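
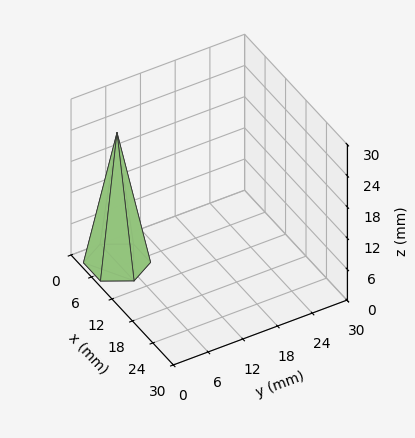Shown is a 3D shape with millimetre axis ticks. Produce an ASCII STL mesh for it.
Reading the render: the shape is a regular 6-sided pyramid, base circumscribed radius ≈ 5 mm, apex at z ≈ 25 mm (dimensions read to the nearest mm from the axis ticks). For the STL, each face is triangulated and given an outward normal.

solid part
  facet normal 0.0000 0.0000 -1.0000
    outer loop
      vertex 2.500 9.330 0.000
      vertex 7.500 9.330 0.000
      vertex 10.000 5.000 0.000
    endloop
  endfacet
  facet normal 0.0000 0.0000 -1.0000
    outer loop
      vertex 0.000 5.000 0.000
      vertex 2.500 9.330 0.000
      vertex 10.000 5.000 0.000
    endloop
  endfacet
  facet normal 0.0000 0.0000 -1.0000
    outer loop
      vertex 2.500 0.670 0.000
      vertex 0.000 5.000 0.000
      vertex 10.000 5.000 0.000
    endloop
  endfacet
  facet normal 0.0000 0.0000 -1.0000
    outer loop
      vertex 7.500 0.670 0.000
      vertex 2.500 0.670 0.000
      vertex 10.000 5.000 0.000
    endloop
  endfacet
  facet normal 0.8533 0.4927 0.1707
    outer loop
      vertex 10.000 5.000 0.000
      vertex 7.500 9.330 0.000
      vertex 5.000 5.000 25.000
    endloop
  endfacet
  facet normal 0.0000 0.9853 0.1707
    outer loop
      vertex 7.500 9.330 0.000
      vertex 2.500 9.330 0.000
      vertex 5.000 5.000 25.000
    endloop
  endfacet
  facet normal -0.8533 0.4927 0.1707
    outer loop
      vertex 2.500 9.330 0.000
      vertex 0.000 5.000 0.000
      vertex 5.000 5.000 25.000
    endloop
  endfacet
  facet normal -0.8533 -0.4927 0.1707
    outer loop
      vertex 0.000 5.000 0.000
      vertex 2.500 0.670 0.000
      vertex 5.000 5.000 25.000
    endloop
  endfacet
  facet normal 0.0000 -0.9853 0.1707
    outer loop
      vertex 2.500 0.670 0.000
      vertex 7.500 0.670 0.000
      vertex 5.000 5.000 25.000
    endloop
  endfacet
  facet normal 0.8533 -0.4927 0.1707
    outer loop
      vertex 7.500 0.670 0.000
      vertex 10.000 5.000 0.000
      vertex 5.000 5.000 25.000
    endloop
  endfacet
endsolid part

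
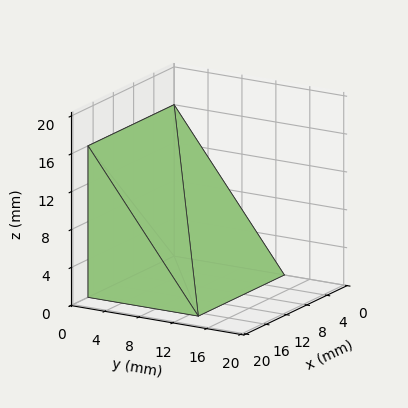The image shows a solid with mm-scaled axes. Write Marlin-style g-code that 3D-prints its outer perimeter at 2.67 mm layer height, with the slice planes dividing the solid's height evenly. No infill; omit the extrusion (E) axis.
Reading the render: the shape is a wedge (ramp): 17 × 13 mm base, rising to 16 mm along the y=0 edge and sloping linearly to z=0 at y=13 (dimensions read to the nearest mm from the axis ticks). For the g-code, the solid's height is divided into equal slices at the stated Δz and each level perimeter traced with G1 moves after a G0 lift.

; perimeter-only toolpath
G21 ; units = mm
G90 ; absolute positioning
G28 ; home
; layer 1
G0 Z2.67
G0 X0.00 Y0.00
G1 X17.00 Y0.00
G1 X17.00 Y10.83
G1 X0.00 Y10.83
G1 X0.00 Y0.00
; layer 2
G0 Z5.33
G0 X0.00 Y0.00
G1 X17.00 Y0.00
G1 X17.00 Y8.67
G1 X0.00 Y8.67
G1 X0.00 Y0.00
; layer 3
G0 Z8.00
G0 X0.00 Y0.00
G1 X17.00 Y0.00
G1 X17.00 Y6.50
G1 X0.00 Y6.50
G1 X0.00 Y0.00
; layer 4
G0 Z10.67
G0 X0.00 Y0.00
G1 X17.00 Y0.00
G1 X17.00 Y4.33
G1 X0.00 Y4.33
G1 X0.00 Y0.00
; layer 5
G0 Z13.33
G0 X0.00 Y0.00
G1 X17.00 Y0.00
G1 X17.00 Y2.17
G1 X0.00 Y2.17
G1 X0.00 Y0.00
M2 ; end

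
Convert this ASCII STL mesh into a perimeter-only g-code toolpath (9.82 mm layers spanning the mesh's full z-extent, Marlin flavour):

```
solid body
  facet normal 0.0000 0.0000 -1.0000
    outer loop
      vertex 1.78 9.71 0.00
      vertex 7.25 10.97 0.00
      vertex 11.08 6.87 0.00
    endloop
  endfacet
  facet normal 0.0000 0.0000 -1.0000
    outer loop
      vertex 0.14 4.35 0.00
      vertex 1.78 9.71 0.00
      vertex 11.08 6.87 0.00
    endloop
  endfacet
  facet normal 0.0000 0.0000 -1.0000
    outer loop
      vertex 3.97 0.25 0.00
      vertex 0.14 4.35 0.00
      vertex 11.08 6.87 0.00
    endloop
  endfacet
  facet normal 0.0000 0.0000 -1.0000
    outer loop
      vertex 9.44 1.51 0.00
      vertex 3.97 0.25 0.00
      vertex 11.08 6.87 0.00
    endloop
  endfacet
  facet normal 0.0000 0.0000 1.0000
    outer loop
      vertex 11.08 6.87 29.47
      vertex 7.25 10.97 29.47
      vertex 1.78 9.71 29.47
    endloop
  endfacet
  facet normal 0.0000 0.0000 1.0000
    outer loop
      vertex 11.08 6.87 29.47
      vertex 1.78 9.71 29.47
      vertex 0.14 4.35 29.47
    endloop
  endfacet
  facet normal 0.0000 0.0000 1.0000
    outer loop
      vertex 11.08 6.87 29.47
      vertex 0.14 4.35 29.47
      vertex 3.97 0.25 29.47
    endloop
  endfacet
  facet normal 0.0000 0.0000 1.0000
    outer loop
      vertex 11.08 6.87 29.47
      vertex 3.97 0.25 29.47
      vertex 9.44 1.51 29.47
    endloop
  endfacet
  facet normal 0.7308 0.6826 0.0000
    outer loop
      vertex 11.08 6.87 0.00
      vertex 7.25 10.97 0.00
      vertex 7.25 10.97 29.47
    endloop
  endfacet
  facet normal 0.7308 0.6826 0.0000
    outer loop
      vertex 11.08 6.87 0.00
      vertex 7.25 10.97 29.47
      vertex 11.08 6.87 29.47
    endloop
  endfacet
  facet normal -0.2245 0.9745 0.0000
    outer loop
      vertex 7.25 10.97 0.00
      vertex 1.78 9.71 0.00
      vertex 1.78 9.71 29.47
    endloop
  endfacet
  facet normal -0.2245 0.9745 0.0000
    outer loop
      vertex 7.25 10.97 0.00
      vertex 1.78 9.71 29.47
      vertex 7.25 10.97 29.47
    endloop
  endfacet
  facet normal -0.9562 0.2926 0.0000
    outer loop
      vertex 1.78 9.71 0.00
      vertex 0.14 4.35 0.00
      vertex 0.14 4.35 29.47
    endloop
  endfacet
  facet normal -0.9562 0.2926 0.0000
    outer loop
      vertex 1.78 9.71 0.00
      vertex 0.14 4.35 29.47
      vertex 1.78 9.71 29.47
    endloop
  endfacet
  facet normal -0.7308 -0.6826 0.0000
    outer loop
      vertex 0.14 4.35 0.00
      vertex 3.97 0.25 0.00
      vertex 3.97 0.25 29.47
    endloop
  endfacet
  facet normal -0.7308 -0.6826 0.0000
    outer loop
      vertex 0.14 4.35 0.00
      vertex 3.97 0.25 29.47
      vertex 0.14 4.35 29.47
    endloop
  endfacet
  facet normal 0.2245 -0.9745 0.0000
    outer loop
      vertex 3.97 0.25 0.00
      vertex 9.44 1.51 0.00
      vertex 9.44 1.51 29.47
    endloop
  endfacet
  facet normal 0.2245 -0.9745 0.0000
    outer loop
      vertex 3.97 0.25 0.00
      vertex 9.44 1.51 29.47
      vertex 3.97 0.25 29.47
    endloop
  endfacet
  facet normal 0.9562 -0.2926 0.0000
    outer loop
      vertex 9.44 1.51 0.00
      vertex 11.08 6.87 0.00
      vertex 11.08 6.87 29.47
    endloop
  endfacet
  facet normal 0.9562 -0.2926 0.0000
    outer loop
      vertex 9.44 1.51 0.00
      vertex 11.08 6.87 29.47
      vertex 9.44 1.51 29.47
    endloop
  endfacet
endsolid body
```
; perimeter-only toolpath
G21 ; units = mm
G90 ; absolute positioning
G28 ; home
; layer 1
G0 Z9.82
G0 X11.08 Y6.87
G1 X7.25 Y10.97
G1 X1.78 Y9.71
G1 X0.14 Y4.35
G1 X3.97 Y0.25
G1 X9.44 Y1.51
G1 X11.08 Y6.87
; layer 2
G0 Z19.65
G0 X11.08 Y6.87
G1 X7.25 Y10.97
G1 X1.78 Y9.71
G1 X0.14 Y4.35
G1 X3.97 Y0.25
G1 X9.44 Y1.51
G1 X11.08 Y6.87
; layer 3
G0 Z29.47
G0 X11.08 Y6.87
G1 X7.25 Y10.97
G1 X1.78 Y9.71
G1 X0.14 Y4.35
G1 X3.97 Y0.25
G1 X9.44 Y1.51
G1 X11.08 Y6.87
M2 ; end

The solid is a regular 6-sided prism (a cylinder approximated with 6 flat sides), circumscribed radius ≈ 5.61 mm, height ≈ 29.5 mm. Slicing at Δz = 9.82 mm — 3 equal slices spanning the solid's height, so layer i sits at z = i·h/3 — gives 3 non-empty perimeters. Each is a 6-segment closed polygon; G0 lifts to the layer z and rapids to the start vertex, then G1 traces the edges.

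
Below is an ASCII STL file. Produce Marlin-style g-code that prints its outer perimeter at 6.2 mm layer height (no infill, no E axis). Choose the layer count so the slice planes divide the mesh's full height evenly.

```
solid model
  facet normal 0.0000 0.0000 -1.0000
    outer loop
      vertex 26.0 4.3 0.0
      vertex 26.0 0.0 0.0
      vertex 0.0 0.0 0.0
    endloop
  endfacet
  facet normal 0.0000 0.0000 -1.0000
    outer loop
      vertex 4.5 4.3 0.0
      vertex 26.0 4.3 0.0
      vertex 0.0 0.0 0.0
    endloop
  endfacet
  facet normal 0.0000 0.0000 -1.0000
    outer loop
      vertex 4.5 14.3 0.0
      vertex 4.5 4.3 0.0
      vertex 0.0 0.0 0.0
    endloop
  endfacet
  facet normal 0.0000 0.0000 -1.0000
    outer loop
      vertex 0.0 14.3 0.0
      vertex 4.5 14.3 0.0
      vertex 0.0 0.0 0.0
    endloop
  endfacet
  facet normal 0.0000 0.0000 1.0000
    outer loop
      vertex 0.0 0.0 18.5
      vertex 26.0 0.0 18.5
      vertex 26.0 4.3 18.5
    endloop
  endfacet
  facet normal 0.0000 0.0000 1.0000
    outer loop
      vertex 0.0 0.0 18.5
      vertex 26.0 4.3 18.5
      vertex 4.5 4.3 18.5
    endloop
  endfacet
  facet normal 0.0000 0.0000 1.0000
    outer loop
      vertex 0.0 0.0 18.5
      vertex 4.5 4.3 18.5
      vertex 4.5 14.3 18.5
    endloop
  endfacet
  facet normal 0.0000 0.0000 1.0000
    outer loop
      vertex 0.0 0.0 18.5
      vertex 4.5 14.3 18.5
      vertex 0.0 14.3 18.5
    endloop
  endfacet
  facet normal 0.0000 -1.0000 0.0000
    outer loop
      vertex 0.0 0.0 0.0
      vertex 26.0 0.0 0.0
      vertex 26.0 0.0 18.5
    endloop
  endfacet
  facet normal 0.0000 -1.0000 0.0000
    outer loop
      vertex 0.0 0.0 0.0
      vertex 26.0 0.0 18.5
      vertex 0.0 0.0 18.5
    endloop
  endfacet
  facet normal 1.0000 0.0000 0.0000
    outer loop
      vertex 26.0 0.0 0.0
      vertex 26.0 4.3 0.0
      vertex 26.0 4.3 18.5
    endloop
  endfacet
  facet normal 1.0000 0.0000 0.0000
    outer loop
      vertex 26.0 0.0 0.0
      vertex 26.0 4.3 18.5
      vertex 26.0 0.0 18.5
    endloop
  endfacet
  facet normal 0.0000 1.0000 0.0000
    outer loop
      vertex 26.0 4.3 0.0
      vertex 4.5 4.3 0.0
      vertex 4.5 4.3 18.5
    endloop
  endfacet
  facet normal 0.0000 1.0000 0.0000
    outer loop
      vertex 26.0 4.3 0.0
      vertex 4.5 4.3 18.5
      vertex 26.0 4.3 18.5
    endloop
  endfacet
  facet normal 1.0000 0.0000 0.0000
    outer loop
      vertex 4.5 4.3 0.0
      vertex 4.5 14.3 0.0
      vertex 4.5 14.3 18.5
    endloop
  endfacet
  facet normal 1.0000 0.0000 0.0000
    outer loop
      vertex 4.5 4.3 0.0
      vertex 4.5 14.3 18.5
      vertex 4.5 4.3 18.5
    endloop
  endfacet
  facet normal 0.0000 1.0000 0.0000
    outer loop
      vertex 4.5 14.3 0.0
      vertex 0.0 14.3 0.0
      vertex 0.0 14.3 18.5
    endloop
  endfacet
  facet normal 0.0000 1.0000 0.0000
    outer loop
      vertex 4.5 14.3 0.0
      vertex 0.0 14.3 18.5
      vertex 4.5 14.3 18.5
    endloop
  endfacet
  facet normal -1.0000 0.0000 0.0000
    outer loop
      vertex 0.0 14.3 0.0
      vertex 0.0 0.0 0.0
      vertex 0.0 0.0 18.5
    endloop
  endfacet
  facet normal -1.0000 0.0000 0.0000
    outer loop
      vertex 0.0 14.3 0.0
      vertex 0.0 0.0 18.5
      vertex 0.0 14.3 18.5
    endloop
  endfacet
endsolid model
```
; perimeter-only toolpath
G21 ; units = mm
G90 ; absolute positioning
G28 ; home
; layer 1
G0 Z6.2
G0 X0.0 Y0.0
G1 X26.0 Y0.0
G1 X26.0 Y4.3
G1 X4.5 Y4.3
G1 X4.5 Y14.3
G1 X0.0 Y14.3
G1 X0.0 Y0.0
; layer 2
G0 Z12.3
G0 X0.0 Y0.0
G1 X26.0 Y0.0
G1 X26.0 Y4.3
G1 X4.5 Y4.3
G1 X4.5 Y14.3
G1 X0.0 Y14.3
G1 X0.0 Y0.0
; layer 3
G0 Z18.5
G0 X0.0 Y0.0
G1 X26.0 Y0.0
G1 X26.0 Y4.3
G1 X4.5 Y4.3
G1 X4.5 Y14.3
G1 X0.0 Y14.3
G1 X0.0 Y0.0
M2 ; end

The solid is an L-shaped prism: outer 26 × 14.3 mm, arm thicknesses ≈ 4.3 mm (horizontal) and 4.5 mm (vertical), extruded 18.5 mm in z. Slicing at Δz = 6.2 mm — 3 equal slices spanning the solid's height, so layer i sits at z = i·h/3 — gives 3 non-empty perimeters. Each is a 6-segment closed polygon; G0 lifts to the layer z and rapids to the start vertex, then G1 traces the edges.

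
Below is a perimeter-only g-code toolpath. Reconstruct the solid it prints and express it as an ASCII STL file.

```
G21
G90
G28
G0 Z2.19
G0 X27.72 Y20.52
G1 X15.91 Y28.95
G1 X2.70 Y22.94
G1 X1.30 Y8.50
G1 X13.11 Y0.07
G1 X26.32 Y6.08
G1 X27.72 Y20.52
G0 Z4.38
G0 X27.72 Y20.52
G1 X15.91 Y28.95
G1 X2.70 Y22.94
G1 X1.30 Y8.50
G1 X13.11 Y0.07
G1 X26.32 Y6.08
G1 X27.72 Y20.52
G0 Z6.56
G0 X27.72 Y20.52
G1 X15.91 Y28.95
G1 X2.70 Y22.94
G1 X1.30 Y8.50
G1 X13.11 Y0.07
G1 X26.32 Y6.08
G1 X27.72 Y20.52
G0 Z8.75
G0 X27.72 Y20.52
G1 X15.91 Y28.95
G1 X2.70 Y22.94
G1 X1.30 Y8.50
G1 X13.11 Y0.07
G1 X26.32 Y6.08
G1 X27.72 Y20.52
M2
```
solid part
  facet normal 0.0000 0.0000 -1.0000
    outer loop
      vertex 2.70 22.94 0.00
      vertex 15.91 28.95 0.00
      vertex 27.72 20.52 0.00
    endloop
  endfacet
  facet normal 0.0000 0.0000 -1.0000
    outer loop
      vertex 1.30 8.50 0.00
      vertex 2.70 22.94 0.00
      vertex 27.72 20.52 0.00
    endloop
  endfacet
  facet normal 0.0000 0.0000 -1.0000
    outer loop
      vertex 13.11 0.07 0.00
      vertex 1.30 8.50 0.00
      vertex 27.72 20.52 0.00
    endloop
  endfacet
  facet normal 0.0000 0.0000 -1.0000
    outer loop
      vertex 26.32 6.08 0.00
      vertex 13.11 0.07 0.00
      vertex 27.72 20.52 0.00
    endloop
  endfacet
  facet normal 0.0000 0.0000 1.0000
    outer loop
      vertex 27.72 20.52 8.75
      vertex 15.91 28.95 8.75
      vertex 2.70 22.94 8.75
    endloop
  endfacet
  facet normal 0.0000 0.0000 1.0000
    outer loop
      vertex 27.72 20.52 8.75
      vertex 2.70 22.94 8.75
      vertex 1.30 8.50 8.75
    endloop
  endfacet
  facet normal 0.0000 0.0000 1.0000
    outer loop
      vertex 27.72 20.52 8.75
      vertex 1.30 8.50 8.75
      vertex 13.11 0.07 8.75
    endloop
  endfacet
  facet normal 0.0000 0.0000 1.0000
    outer loop
      vertex 27.72 20.52 8.75
      vertex 13.11 0.07 8.75
      vertex 26.32 6.08 8.75
    endloop
  endfacet
  facet normal 0.5810 0.8139 0.0000
    outer loop
      vertex 27.72 20.52 0.00
      vertex 15.91 28.95 0.00
      vertex 15.91 28.95 8.75
    endloop
  endfacet
  facet normal 0.5810 0.8139 0.0000
    outer loop
      vertex 27.72 20.52 0.00
      vertex 15.91 28.95 8.75
      vertex 27.72 20.52 8.75
    endloop
  endfacet
  facet normal -0.4141 0.9102 0.0000
    outer loop
      vertex 15.91 28.95 0.00
      vertex 2.70 22.94 0.00
      vertex 2.70 22.94 8.75
    endloop
  endfacet
  facet normal -0.4141 0.9102 0.0000
    outer loop
      vertex 15.91 28.95 0.00
      vertex 2.70 22.94 8.75
      vertex 15.91 28.95 8.75
    endloop
  endfacet
  facet normal -0.9953 0.0965 0.0000
    outer loop
      vertex 2.70 22.94 0.00
      vertex 1.30 8.50 0.00
      vertex 1.30 8.50 8.75
    endloop
  endfacet
  facet normal -0.9953 0.0965 0.0000
    outer loop
      vertex 2.70 22.94 0.00
      vertex 1.30 8.50 8.75
      vertex 2.70 22.94 8.75
    endloop
  endfacet
  facet normal -0.5810 -0.8139 0.0000
    outer loop
      vertex 1.30 8.50 0.00
      vertex 13.11 0.07 0.00
      vertex 13.11 0.07 8.75
    endloop
  endfacet
  facet normal -0.5810 -0.8139 0.0000
    outer loop
      vertex 1.30 8.50 0.00
      vertex 13.11 0.07 8.75
      vertex 1.30 8.50 8.75
    endloop
  endfacet
  facet normal 0.4141 -0.9102 0.0000
    outer loop
      vertex 13.11 0.07 0.00
      vertex 26.32 6.08 0.00
      vertex 26.32 6.08 8.75
    endloop
  endfacet
  facet normal 0.4141 -0.9102 0.0000
    outer loop
      vertex 13.11 0.07 0.00
      vertex 26.32 6.08 8.75
      vertex 13.11 0.07 8.75
    endloop
  endfacet
  facet normal 0.9953 -0.0965 0.0000
    outer loop
      vertex 26.32 6.08 0.00
      vertex 27.72 20.52 0.00
      vertex 27.72 20.52 8.75
    endloop
  endfacet
  facet normal 0.9953 -0.0965 0.0000
    outer loop
      vertex 26.32 6.08 0.00
      vertex 27.72 20.52 8.75
      vertex 26.32 6.08 8.75
    endloop
  endfacet
endsolid part

The G0 Z moves step by Δz≈2.19 mm. Every layer's G1 loop is the same polygon, so the solid is a straight extrusion of it from z=0 to z≈8.75. Closing with flat bottom and top caps and triangulating gives 20 facets — a regular 6-sided prism (a cylinder approximated with 6 flat sides), circumscribed radius ≈ 14.5 mm, height ≈ 8.75 mm.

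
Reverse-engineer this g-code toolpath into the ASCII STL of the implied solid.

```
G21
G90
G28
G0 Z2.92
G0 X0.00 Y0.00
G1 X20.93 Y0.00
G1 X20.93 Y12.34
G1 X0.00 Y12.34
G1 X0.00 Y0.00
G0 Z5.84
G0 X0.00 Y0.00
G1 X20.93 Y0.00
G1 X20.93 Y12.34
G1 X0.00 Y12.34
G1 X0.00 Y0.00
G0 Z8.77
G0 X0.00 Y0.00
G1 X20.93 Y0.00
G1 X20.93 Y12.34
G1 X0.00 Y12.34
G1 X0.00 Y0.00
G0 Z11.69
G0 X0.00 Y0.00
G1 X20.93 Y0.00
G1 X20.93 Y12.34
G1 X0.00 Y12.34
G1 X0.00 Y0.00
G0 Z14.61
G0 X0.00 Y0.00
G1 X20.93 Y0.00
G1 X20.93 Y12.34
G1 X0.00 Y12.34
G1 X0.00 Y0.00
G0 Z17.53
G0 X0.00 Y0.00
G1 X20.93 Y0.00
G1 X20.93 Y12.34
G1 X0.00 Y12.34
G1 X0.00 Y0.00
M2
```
solid part
  facet normal 0.0000 0.0000 -1.0000
    outer loop
      vertex 20.93 12.34 0.00
      vertex 20.93 0.00 0.00
      vertex 0.00 0.00 0.00
    endloop
  endfacet
  facet normal 0.0000 0.0000 -1.0000
    outer loop
      vertex 0.00 12.34 0.00
      vertex 20.93 12.34 0.00
      vertex 0.00 0.00 0.00
    endloop
  endfacet
  facet normal 0.0000 0.0000 1.0000
    outer loop
      vertex 0.00 0.00 17.53
      vertex 20.93 0.00 17.53
      vertex 20.93 12.34 17.53
    endloop
  endfacet
  facet normal 0.0000 0.0000 1.0000
    outer loop
      vertex 0.00 0.00 17.53
      vertex 20.93 12.34 17.53
      vertex 0.00 12.34 17.53
    endloop
  endfacet
  facet normal 0.0000 -1.0000 0.0000
    outer loop
      vertex 0.00 0.00 0.00
      vertex 20.93 0.00 0.00
      vertex 20.93 0.00 17.53
    endloop
  endfacet
  facet normal 0.0000 -1.0000 0.0000
    outer loop
      vertex 0.00 0.00 0.00
      vertex 20.93 0.00 17.53
      vertex 0.00 0.00 17.53
    endloop
  endfacet
  facet normal 0.0000 1.0000 0.0000
    outer loop
      vertex 20.93 12.34 17.53
      vertex 20.93 12.34 0.00
      vertex 0.00 12.34 0.00
    endloop
  endfacet
  facet normal 0.0000 1.0000 0.0000
    outer loop
      vertex 0.00 12.34 17.53
      vertex 20.93 12.34 17.53
      vertex 0.00 12.34 0.00
    endloop
  endfacet
  facet normal -1.0000 0.0000 0.0000
    outer loop
      vertex 0.00 12.34 17.53
      vertex 0.00 12.34 0.00
      vertex 0.00 0.00 0.00
    endloop
  endfacet
  facet normal -1.0000 0.0000 0.0000
    outer loop
      vertex 0.00 0.00 17.53
      vertex 0.00 12.34 17.53
      vertex 0.00 0.00 0.00
    endloop
  endfacet
  facet normal 1.0000 0.0000 0.0000
    outer loop
      vertex 20.93 0.00 0.00
      vertex 20.93 12.34 0.00
      vertex 20.93 12.34 17.53
    endloop
  endfacet
  facet normal 1.0000 0.0000 0.0000
    outer loop
      vertex 20.93 0.00 0.00
      vertex 20.93 12.34 17.53
      vertex 20.93 0.00 17.53
    endloop
  endfacet
endsolid part

The G0 Z moves step by Δz≈2.92 mm. Every layer's G1 loop is the same polygon, so the solid is a straight extrusion of it from z=0 to z≈17.5. Closing with flat bottom and top caps and triangulating gives 12 facets — a rectangular box, roughly 20.9 × 12.3 mm footprint and 17.5 mm tall.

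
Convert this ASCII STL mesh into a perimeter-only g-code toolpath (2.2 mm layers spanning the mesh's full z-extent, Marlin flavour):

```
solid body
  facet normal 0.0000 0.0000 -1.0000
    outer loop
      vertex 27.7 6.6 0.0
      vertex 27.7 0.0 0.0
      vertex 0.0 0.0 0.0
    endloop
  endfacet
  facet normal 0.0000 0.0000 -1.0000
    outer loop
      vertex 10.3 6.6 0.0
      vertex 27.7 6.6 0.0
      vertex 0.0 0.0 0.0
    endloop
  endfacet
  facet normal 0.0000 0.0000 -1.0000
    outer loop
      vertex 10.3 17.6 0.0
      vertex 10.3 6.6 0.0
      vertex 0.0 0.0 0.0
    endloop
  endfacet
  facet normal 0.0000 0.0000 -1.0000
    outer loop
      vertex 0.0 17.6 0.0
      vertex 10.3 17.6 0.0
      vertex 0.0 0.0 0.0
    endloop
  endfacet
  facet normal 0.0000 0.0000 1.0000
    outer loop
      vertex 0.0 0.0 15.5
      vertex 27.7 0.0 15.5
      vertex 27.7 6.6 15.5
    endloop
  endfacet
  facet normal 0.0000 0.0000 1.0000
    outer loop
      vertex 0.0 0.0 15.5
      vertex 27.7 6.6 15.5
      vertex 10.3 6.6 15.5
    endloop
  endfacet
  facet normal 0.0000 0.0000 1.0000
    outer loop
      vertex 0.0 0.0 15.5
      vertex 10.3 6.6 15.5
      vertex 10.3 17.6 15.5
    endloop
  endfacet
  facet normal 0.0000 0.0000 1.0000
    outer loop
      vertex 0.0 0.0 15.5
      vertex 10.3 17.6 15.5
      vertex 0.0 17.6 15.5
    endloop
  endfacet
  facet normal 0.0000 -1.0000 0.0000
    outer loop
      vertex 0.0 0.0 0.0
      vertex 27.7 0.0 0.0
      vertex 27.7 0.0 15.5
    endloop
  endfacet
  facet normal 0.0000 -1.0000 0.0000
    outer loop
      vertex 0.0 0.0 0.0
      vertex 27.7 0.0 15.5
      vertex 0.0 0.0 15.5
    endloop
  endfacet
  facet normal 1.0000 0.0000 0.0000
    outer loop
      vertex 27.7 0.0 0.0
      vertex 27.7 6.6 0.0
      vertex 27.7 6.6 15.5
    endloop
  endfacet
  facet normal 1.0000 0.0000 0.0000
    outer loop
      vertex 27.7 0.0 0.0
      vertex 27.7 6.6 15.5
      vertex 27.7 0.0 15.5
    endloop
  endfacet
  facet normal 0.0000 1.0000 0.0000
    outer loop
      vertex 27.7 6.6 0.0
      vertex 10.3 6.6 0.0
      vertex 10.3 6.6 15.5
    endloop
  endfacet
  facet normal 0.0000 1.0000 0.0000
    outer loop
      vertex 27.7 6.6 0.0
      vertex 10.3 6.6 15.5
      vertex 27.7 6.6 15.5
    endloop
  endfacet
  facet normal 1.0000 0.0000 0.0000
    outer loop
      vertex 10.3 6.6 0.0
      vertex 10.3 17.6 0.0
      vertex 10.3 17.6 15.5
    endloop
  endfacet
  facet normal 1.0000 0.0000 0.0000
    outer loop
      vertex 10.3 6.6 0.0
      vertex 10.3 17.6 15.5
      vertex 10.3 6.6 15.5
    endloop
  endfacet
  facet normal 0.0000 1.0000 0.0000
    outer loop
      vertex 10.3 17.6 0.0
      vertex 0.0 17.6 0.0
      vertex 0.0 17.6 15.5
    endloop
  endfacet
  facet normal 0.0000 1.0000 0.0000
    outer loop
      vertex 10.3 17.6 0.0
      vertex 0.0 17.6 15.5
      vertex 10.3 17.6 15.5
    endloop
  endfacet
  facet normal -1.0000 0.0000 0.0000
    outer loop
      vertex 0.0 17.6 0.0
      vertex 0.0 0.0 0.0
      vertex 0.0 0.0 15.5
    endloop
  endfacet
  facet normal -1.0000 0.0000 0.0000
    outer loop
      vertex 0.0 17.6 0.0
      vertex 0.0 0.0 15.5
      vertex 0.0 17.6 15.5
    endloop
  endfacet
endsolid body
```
; perimeter-only toolpath
G21 ; units = mm
G90 ; absolute positioning
G28 ; home
; layer 1
G0 Z2.2
G0 X0.0 Y0.0
G1 X27.7 Y0.0
G1 X27.7 Y6.6
G1 X10.3 Y6.6
G1 X10.3 Y17.6
G1 X0.0 Y17.6
G1 X0.0 Y0.0
; layer 2
G0 Z4.4
G0 X0.0 Y0.0
G1 X27.7 Y0.0
G1 X27.7 Y6.6
G1 X10.3 Y6.6
G1 X10.3 Y17.6
G1 X0.0 Y17.6
G1 X0.0 Y0.0
; layer 3
G0 Z6.6
G0 X0.0 Y0.0
G1 X27.7 Y0.0
G1 X27.7 Y6.6
G1 X10.3 Y6.6
G1 X10.3 Y17.6
G1 X0.0 Y17.6
G1 X0.0 Y0.0
; layer 4
G0 Z8.9
G0 X0.0 Y0.0
G1 X27.7 Y0.0
G1 X27.7 Y6.6
G1 X10.3 Y6.6
G1 X10.3 Y17.6
G1 X0.0 Y17.6
G1 X0.0 Y0.0
; layer 5
G0 Z11.1
G0 X0.0 Y0.0
G1 X27.7 Y0.0
G1 X27.7 Y6.6
G1 X10.3 Y6.6
G1 X10.3 Y17.6
G1 X0.0 Y17.6
G1 X0.0 Y0.0
; layer 6
G0 Z13.3
G0 X0.0 Y0.0
G1 X27.7 Y0.0
G1 X27.7 Y6.6
G1 X10.3 Y6.6
G1 X10.3 Y17.6
G1 X0.0 Y17.6
G1 X0.0 Y0.0
; layer 7
G0 Z15.5
G0 X0.0 Y0.0
G1 X27.7 Y0.0
G1 X27.7 Y6.6
G1 X10.3 Y6.6
G1 X10.3 Y17.6
G1 X0.0 Y17.6
G1 X0.0 Y0.0
M2 ; end

The solid is an L-shaped prism: outer 27.7 × 17.6 mm, arm thicknesses ≈ 6.6 mm (horizontal) and 10.3 mm (vertical), extruded 15.5 mm in z. Slicing at Δz = 2.2 mm — 7 equal slices spanning the solid's height, so layer i sits at z = i·h/7 — gives 7 non-empty perimeters. Each is a 6-segment closed polygon; G0 lifts to the layer z and rapids to the start vertex, then G1 traces the edges.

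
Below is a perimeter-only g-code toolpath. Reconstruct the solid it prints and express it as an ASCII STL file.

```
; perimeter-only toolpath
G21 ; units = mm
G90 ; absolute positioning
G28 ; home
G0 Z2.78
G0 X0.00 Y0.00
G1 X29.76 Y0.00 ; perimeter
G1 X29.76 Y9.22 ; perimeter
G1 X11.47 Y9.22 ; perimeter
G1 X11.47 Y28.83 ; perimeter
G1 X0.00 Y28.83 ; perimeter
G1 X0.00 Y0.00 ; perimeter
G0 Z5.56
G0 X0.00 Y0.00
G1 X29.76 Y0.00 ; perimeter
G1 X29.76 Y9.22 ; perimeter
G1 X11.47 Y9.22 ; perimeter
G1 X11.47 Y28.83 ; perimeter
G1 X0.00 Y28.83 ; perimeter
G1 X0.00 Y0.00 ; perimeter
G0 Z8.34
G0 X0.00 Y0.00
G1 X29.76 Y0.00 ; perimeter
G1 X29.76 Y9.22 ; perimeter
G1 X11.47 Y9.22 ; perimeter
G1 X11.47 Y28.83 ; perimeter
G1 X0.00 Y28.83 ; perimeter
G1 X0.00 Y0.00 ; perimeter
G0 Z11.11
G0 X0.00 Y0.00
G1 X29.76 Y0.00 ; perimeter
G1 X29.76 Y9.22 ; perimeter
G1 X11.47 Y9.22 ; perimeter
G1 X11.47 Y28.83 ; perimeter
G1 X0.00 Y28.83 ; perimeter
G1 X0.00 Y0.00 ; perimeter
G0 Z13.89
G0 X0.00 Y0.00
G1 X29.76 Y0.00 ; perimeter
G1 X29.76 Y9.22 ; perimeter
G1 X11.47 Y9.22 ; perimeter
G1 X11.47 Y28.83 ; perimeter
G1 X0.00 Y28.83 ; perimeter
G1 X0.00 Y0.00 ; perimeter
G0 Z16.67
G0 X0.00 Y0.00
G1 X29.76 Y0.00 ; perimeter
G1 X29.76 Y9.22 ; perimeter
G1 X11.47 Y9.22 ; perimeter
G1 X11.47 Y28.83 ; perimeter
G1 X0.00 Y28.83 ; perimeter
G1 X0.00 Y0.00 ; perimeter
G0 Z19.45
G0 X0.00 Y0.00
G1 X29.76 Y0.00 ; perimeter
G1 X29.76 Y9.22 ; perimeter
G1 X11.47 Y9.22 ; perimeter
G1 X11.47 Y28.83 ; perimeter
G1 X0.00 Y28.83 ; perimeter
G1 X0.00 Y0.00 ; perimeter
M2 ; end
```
solid part
  facet normal 0.0000 0.0000 -1.0000
    outer loop
      vertex 29.76 9.22 0.00
      vertex 29.76 0.00 0.00
      vertex 0.00 0.00 0.00
    endloop
  endfacet
  facet normal 0.0000 0.0000 -1.0000
    outer loop
      vertex 11.47 9.22 0.00
      vertex 29.76 9.22 0.00
      vertex 0.00 0.00 0.00
    endloop
  endfacet
  facet normal 0.0000 0.0000 -1.0000
    outer loop
      vertex 11.47 28.83 0.00
      vertex 11.47 9.22 0.00
      vertex 0.00 0.00 0.00
    endloop
  endfacet
  facet normal 0.0000 0.0000 -1.0000
    outer loop
      vertex 0.00 28.83 0.00
      vertex 11.47 28.83 0.00
      vertex 0.00 0.00 0.00
    endloop
  endfacet
  facet normal 0.0000 0.0000 1.0000
    outer loop
      vertex 0.00 0.00 19.45
      vertex 29.76 0.00 19.45
      vertex 29.76 9.22 19.45
    endloop
  endfacet
  facet normal 0.0000 0.0000 1.0000
    outer loop
      vertex 0.00 0.00 19.45
      vertex 29.76 9.22 19.45
      vertex 11.47 9.22 19.45
    endloop
  endfacet
  facet normal 0.0000 0.0000 1.0000
    outer loop
      vertex 0.00 0.00 19.45
      vertex 11.47 9.22 19.45
      vertex 11.47 28.83 19.45
    endloop
  endfacet
  facet normal 0.0000 0.0000 1.0000
    outer loop
      vertex 0.00 0.00 19.45
      vertex 11.47 28.83 19.45
      vertex 0.00 28.83 19.45
    endloop
  endfacet
  facet normal 0.0000 -1.0000 0.0000
    outer loop
      vertex 0.00 0.00 0.00
      vertex 29.76 0.00 0.00
      vertex 29.76 0.00 19.45
    endloop
  endfacet
  facet normal 0.0000 -1.0000 0.0000
    outer loop
      vertex 0.00 0.00 0.00
      vertex 29.76 0.00 19.45
      vertex 0.00 0.00 19.45
    endloop
  endfacet
  facet normal 1.0000 0.0000 0.0000
    outer loop
      vertex 29.76 0.00 0.00
      vertex 29.76 9.22 0.00
      vertex 29.76 9.22 19.45
    endloop
  endfacet
  facet normal 1.0000 0.0000 0.0000
    outer loop
      vertex 29.76 0.00 0.00
      vertex 29.76 9.22 19.45
      vertex 29.76 0.00 19.45
    endloop
  endfacet
  facet normal 0.0000 1.0000 0.0000
    outer loop
      vertex 29.76 9.22 0.00
      vertex 11.47 9.22 0.00
      vertex 11.47 9.22 19.45
    endloop
  endfacet
  facet normal 0.0000 1.0000 0.0000
    outer loop
      vertex 29.76 9.22 0.00
      vertex 11.47 9.22 19.45
      vertex 29.76 9.22 19.45
    endloop
  endfacet
  facet normal 1.0000 0.0000 0.0000
    outer loop
      vertex 11.47 9.22 0.00
      vertex 11.47 28.83 0.00
      vertex 11.47 28.83 19.45
    endloop
  endfacet
  facet normal 1.0000 0.0000 0.0000
    outer loop
      vertex 11.47 9.22 0.00
      vertex 11.47 28.83 19.45
      vertex 11.47 9.22 19.45
    endloop
  endfacet
  facet normal 0.0000 1.0000 0.0000
    outer loop
      vertex 11.47 28.83 0.00
      vertex 0.00 28.83 0.00
      vertex 0.00 28.83 19.45
    endloop
  endfacet
  facet normal 0.0000 1.0000 0.0000
    outer loop
      vertex 11.47 28.83 0.00
      vertex 0.00 28.83 19.45
      vertex 11.47 28.83 19.45
    endloop
  endfacet
  facet normal -1.0000 0.0000 0.0000
    outer loop
      vertex 0.00 28.83 0.00
      vertex 0.00 0.00 0.00
      vertex 0.00 0.00 19.45
    endloop
  endfacet
  facet normal -1.0000 0.0000 0.0000
    outer loop
      vertex 0.00 28.83 0.00
      vertex 0.00 0.00 19.45
      vertex 0.00 28.83 19.45
    endloop
  endfacet
endsolid part

The G0 Z moves step by Δz≈2.78 mm. Every layer's G1 loop is the same polygon, so the solid is a straight extrusion of it from z=0 to z≈19.4. Closing with flat bottom and top caps and triangulating gives 20 facets — an L-shaped prism: outer 29.8 × 28.8 mm, arm thicknesses ≈ 9.22 mm (horizontal) and 11.5 mm (vertical), extruded 19.4 mm in z.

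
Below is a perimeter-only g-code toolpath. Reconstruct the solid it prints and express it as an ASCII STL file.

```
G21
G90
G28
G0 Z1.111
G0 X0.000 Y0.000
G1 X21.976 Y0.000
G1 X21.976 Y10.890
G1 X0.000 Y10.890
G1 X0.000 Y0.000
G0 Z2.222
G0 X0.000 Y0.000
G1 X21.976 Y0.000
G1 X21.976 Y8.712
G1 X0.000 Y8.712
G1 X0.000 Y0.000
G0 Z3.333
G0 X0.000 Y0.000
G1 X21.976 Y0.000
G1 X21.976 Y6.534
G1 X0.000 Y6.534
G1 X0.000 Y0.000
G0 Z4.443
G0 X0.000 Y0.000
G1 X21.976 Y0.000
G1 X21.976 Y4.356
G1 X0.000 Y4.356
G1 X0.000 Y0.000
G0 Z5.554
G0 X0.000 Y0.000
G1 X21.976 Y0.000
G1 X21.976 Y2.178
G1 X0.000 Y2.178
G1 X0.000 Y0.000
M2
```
solid part
  facet normal 0.0000 0.0000 -1.0000
    outer loop
      vertex 21.976 13.068 0.000
      vertex 21.976 0.000 0.000
      vertex 0.000 0.000 0.000
    endloop
  endfacet
  facet normal 0.0000 0.0000 -1.0000
    outer loop
      vertex 0.000 13.068 0.000
      vertex 21.976 13.068 0.000
      vertex 0.000 0.000 0.000
    endloop
  endfacet
  facet normal 0.0000 -1.0000 0.0000
    outer loop
      vertex 0.000 0.000 0.000
      vertex 21.976 0.000 0.000
      vertex 21.976 0.000 6.665
    endloop
  endfacet
  facet normal 0.0000 -1.0000 0.0000
    outer loop
      vertex 0.000 0.000 0.000
      vertex 21.976 0.000 6.665
      vertex 0.000 0.000 6.665
    endloop
  endfacet
  facet normal 0.0000 0.4543 0.8908
    outer loop
      vertex 0.000 0.000 6.665
      vertex 21.976 0.000 6.665
      vertex 21.976 13.068 0.000
    endloop
  endfacet
  facet normal 0.0000 0.4543 0.8908
    outer loop
      vertex 0.000 0.000 6.665
      vertex 21.976 13.068 0.000
      vertex 0.000 13.068 0.000
    endloop
  endfacet
  facet normal -1.0000 0.0000 0.0000
    outer loop
      vertex 0.000 0.000 6.665
      vertex 0.000 13.068 0.000
      vertex 0.000 0.000 0.000
    endloop
  endfacet
  facet normal 1.0000 0.0000 0.0000
    outer loop
      vertex 21.976 0.000 0.000
      vertex 21.976 13.068 0.000
      vertex 21.976 0.000 6.665
    endloop
  endfacet
endsolid part

The G0 Z moves step by Δz≈1.111 mm. The G1 loops shrink linearly with z, so the solid tapers from its base footprint up to z≈6.67. Closing with a flat bottom cap and the tapered top and triangulating gives 8 facets — a wedge (ramp): 22 × 13.1 mm base, rising to 6.67 mm along the y=0 edge and sloping linearly to z=0 at y=13.1.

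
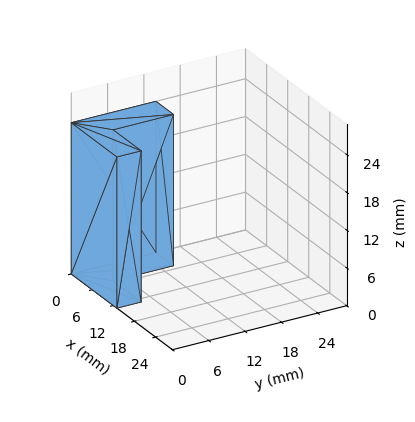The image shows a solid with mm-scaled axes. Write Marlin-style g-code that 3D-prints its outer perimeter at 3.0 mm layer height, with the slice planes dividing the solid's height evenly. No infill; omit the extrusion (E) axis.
Reading the render: the shape is an L-shaped prism: outer 13 × 14 mm, arm thicknesses ≈ 4 mm (horizontal) and 5 mm (vertical), extruded 24 mm in z (dimensions read to the nearest mm from the axis ticks). For the g-code, the solid's height is divided into equal slices at the stated Δz and each level perimeter traced with G1 moves after a G0 lift.

; perimeter-only toolpath
G21 ; units = mm
G90 ; absolute positioning
G28 ; home
; layer 1
G0 Z3.0
G0 X0.0 Y0.0
G1 X13.0 Y0.0
G1 X13.0 Y4.0
G1 X5.0 Y4.0
G1 X5.0 Y14.0
G1 X0.0 Y14.0
G1 X0.0 Y0.0
; layer 2
G0 Z6.0
G0 X0.0 Y0.0
G1 X13.0 Y0.0
G1 X13.0 Y4.0
G1 X5.0 Y4.0
G1 X5.0 Y14.0
G1 X0.0 Y14.0
G1 X0.0 Y0.0
; layer 3
G0 Z9.0
G0 X0.0 Y0.0
G1 X13.0 Y0.0
G1 X13.0 Y4.0
G1 X5.0 Y4.0
G1 X5.0 Y14.0
G1 X0.0 Y14.0
G1 X0.0 Y0.0
; layer 4
G0 Z12.0
G0 X0.0 Y0.0
G1 X13.0 Y0.0
G1 X13.0 Y4.0
G1 X5.0 Y4.0
G1 X5.0 Y14.0
G1 X0.0 Y14.0
G1 X0.0 Y0.0
; layer 5
G0 Z15.0
G0 X0.0 Y0.0
G1 X13.0 Y0.0
G1 X13.0 Y4.0
G1 X5.0 Y4.0
G1 X5.0 Y14.0
G1 X0.0 Y14.0
G1 X0.0 Y0.0
; layer 6
G0 Z18.0
G0 X0.0 Y0.0
G1 X13.0 Y0.0
G1 X13.0 Y4.0
G1 X5.0 Y4.0
G1 X5.0 Y14.0
G1 X0.0 Y14.0
G1 X0.0 Y0.0
; layer 7
G0 Z21.0
G0 X0.0 Y0.0
G1 X13.0 Y0.0
G1 X13.0 Y4.0
G1 X5.0 Y4.0
G1 X5.0 Y14.0
G1 X0.0 Y14.0
G1 X0.0 Y0.0
; layer 8
G0 Z24.0
G0 X0.0 Y0.0
G1 X13.0 Y0.0
G1 X13.0 Y4.0
G1 X5.0 Y4.0
G1 X5.0 Y14.0
G1 X0.0 Y14.0
G1 X0.0 Y0.0
M2 ; end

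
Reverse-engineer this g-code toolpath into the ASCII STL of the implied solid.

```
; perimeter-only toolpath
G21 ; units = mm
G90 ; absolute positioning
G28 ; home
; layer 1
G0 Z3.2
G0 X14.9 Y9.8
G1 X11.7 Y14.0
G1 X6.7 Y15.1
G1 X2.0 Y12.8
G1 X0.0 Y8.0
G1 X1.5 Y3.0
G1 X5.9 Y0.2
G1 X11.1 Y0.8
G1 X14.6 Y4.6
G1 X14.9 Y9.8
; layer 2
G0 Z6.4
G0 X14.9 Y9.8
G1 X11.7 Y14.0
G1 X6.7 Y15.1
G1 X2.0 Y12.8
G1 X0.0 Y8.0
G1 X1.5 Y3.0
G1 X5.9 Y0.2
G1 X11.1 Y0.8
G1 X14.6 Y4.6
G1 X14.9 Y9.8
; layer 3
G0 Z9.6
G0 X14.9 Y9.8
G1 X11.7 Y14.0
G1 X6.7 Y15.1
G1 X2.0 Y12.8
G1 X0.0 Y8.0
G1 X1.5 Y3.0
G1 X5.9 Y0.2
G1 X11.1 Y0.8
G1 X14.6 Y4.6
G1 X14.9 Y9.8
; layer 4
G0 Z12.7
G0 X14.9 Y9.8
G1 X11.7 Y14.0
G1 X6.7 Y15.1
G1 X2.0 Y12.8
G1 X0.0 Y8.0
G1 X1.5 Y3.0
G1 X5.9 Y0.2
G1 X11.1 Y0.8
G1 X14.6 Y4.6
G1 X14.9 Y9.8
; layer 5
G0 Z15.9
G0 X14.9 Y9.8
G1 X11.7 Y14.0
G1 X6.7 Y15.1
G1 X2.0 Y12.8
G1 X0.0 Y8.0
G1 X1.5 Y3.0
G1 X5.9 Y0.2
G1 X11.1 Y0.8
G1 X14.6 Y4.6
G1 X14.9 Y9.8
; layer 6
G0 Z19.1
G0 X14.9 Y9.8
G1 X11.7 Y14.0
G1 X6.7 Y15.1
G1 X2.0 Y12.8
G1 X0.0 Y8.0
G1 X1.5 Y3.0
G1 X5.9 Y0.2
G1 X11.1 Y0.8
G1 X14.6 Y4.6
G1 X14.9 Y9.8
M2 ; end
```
solid part
  facet normal 0.0000 0.0000 -1.0000
    outer loop
      vertex 6.7 15.1 0.0
      vertex 11.7 14.0 0.0
      vertex 14.9 9.8 0.0
    endloop
  endfacet
  facet normal 0.0000 0.0000 -1.0000
    outer loop
      vertex 2.0 12.8 0.0
      vertex 6.7 15.1 0.0
      vertex 14.9 9.8 0.0
    endloop
  endfacet
  facet normal 0.0000 0.0000 -1.0000
    outer loop
      vertex 0.0 8.0 0.0
      vertex 2.0 12.8 0.0
      vertex 14.9 9.8 0.0
    endloop
  endfacet
  facet normal 0.0000 0.0000 -1.0000
    outer loop
      vertex 1.5 3.0 0.0
      vertex 0.0 8.0 0.0
      vertex 14.9 9.8 0.0
    endloop
  endfacet
  facet normal 0.0000 0.0000 -1.0000
    outer loop
      vertex 5.9 0.2 0.0
      vertex 1.5 3.0 0.0
      vertex 14.9 9.8 0.0
    endloop
  endfacet
  facet normal 0.0000 0.0000 -1.0000
    outer loop
      vertex 11.1 0.8 0.0
      vertex 5.9 0.2 0.0
      vertex 14.9 9.8 0.0
    endloop
  endfacet
  facet normal 0.0000 0.0000 -1.0000
    outer loop
      vertex 14.6 4.6 0.0
      vertex 11.1 0.8 0.0
      vertex 14.9 9.8 0.0
    endloop
  endfacet
  facet normal 0.0000 0.0000 1.0000
    outer loop
      vertex 14.9 9.8 19.1
      vertex 11.7 14.0 19.1
      vertex 6.7 15.1 19.1
    endloop
  endfacet
  facet normal 0.0000 0.0000 1.0000
    outer loop
      vertex 14.9 9.8 19.1
      vertex 6.7 15.1 19.1
      vertex 2.0 12.8 19.1
    endloop
  endfacet
  facet normal 0.0000 0.0000 1.0000
    outer loop
      vertex 14.9 9.8 19.1
      vertex 2.0 12.8 19.1
      vertex 0.0 8.0 19.1
    endloop
  endfacet
  facet normal 0.0000 0.0000 1.0000
    outer loop
      vertex 14.9 9.8 19.1
      vertex 0.0 8.0 19.1
      vertex 1.5 3.0 19.1
    endloop
  endfacet
  facet normal 0.0000 0.0000 1.0000
    outer loop
      vertex 14.9 9.8 19.1
      vertex 1.5 3.0 19.1
      vertex 5.9 0.2 19.1
    endloop
  endfacet
  facet normal 0.0000 0.0000 1.0000
    outer loop
      vertex 14.9 9.8 19.1
      vertex 5.9 0.2 19.1
      vertex 11.1 0.8 19.1
    endloop
  endfacet
  facet normal 0.0000 0.0000 1.0000
    outer loop
      vertex 14.9 9.8 19.1
      vertex 11.1 0.8 19.1
      vertex 14.6 4.6 19.1
    endloop
  endfacet
  facet normal 0.7954 0.6060 0.0000
    outer loop
      vertex 14.9 9.8 0.0
      vertex 11.7 14.0 0.0
      vertex 11.7 14.0 19.1
    endloop
  endfacet
  facet normal 0.7954 0.6060 0.0000
    outer loop
      vertex 14.9 9.8 0.0
      vertex 11.7 14.0 19.1
      vertex 14.9 9.8 19.1
    endloop
  endfacet
  facet normal 0.2149 0.9766 0.0000
    outer loop
      vertex 11.7 14.0 0.0
      vertex 6.7 15.1 0.0
      vertex 6.7 15.1 19.1
    endloop
  endfacet
  facet normal 0.2149 0.9766 0.0000
    outer loop
      vertex 11.7 14.0 0.0
      vertex 6.7 15.1 19.1
      vertex 11.7 14.0 19.1
    endloop
  endfacet
  facet normal -0.4396 0.8982 0.0000
    outer loop
      vertex 6.7 15.1 0.0
      vertex 2.0 12.8 0.0
      vertex 2.0 12.8 19.1
    endloop
  endfacet
  facet normal -0.4396 0.8982 0.0000
    outer loop
      vertex 6.7 15.1 0.0
      vertex 2.0 12.8 19.1
      vertex 6.7 15.1 19.1
    endloop
  endfacet
  facet normal -0.9231 0.3846 0.0000
    outer loop
      vertex 2.0 12.8 0.0
      vertex 0.0 8.0 0.0
      vertex 0.0 8.0 19.1
    endloop
  endfacet
  facet normal -0.9231 0.3846 0.0000
    outer loop
      vertex 2.0 12.8 0.0
      vertex 0.0 8.0 19.1
      vertex 2.0 12.8 19.1
    endloop
  endfacet
  facet normal -0.9578 -0.2873 0.0000
    outer loop
      vertex 0.0 8.0 0.0
      vertex 1.5 3.0 0.0
      vertex 1.5 3.0 19.1
    endloop
  endfacet
  facet normal -0.9578 -0.2873 0.0000
    outer loop
      vertex 0.0 8.0 0.0
      vertex 1.5 3.0 19.1
      vertex 0.0 8.0 19.1
    endloop
  endfacet
  facet normal -0.5369 -0.8437 0.0000
    outer loop
      vertex 1.5 3.0 0.0
      vertex 5.9 0.2 0.0
      vertex 5.9 0.2 19.1
    endloop
  endfacet
  facet normal -0.5369 -0.8437 0.0000
    outer loop
      vertex 1.5 3.0 0.0
      vertex 5.9 0.2 19.1
      vertex 1.5 3.0 19.1
    endloop
  endfacet
  facet normal 0.1146 -0.9934 0.0000
    outer loop
      vertex 5.9 0.2 0.0
      vertex 11.1 0.8 0.0
      vertex 11.1 0.8 19.1
    endloop
  endfacet
  facet normal 0.1146 -0.9934 0.0000
    outer loop
      vertex 5.9 0.2 0.0
      vertex 11.1 0.8 19.1
      vertex 5.9 0.2 19.1
    endloop
  endfacet
  facet normal 0.7355 -0.6775 0.0000
    outer loop
      vertex 11.1 0.8 0.0
      vertex 14.6 4.6 0.0
      vertex 14.6 4.6 19.1
    endloop
  endfacet
  facet normal 0.7355 -0.6775 0.0000
    outer loop
      vertex 11.1 0.8 0.0
      vertex 14.6 4.6 19.1
      vertex 11.1 0.8 19.1
    endloop
  endfacet
  facet normal 0.9983 -0.0576 0.0000
    outer loop
      vertex 14.6 4.6 0.0
      vertex 14.9 9.8 0.0
      vertex 14.9 9.8 19.1
    endloop
  endfacet
  facet normal 0.9983 -0.0576 0.0000
    outer loop
      vertex 14.6 4.6 0.0
      vertex 14.9 9.8 19.1
      vertex 14.6 4.6 19.1
    endloop
  endfacet
endsolid part

The G0 Z moves step by Δz≈3.2 mm. Every layer's G1 loop is the same polygon, so the solid is a straight extrusion of it from z=0 to z≈19.1. Closing with flat bottom and top caps and triangulating gives 32 facets — a regular 9-sided prism (a cylinder approximated with 9 flat sides), circumscribed radius ≈ 7.6 mm, height ≈ 19.1 mm.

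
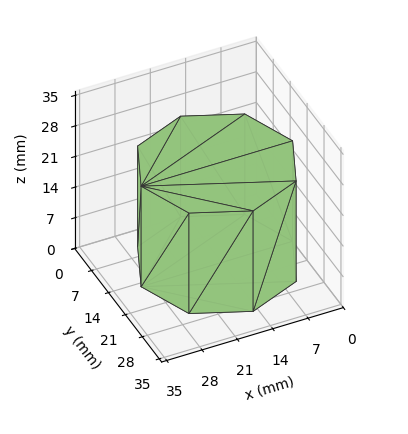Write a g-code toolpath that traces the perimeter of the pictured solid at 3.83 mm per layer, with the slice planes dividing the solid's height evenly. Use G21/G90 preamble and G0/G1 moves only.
Reading the render: the shape is a regular 8-sided prism (a cylinder approximated with 8 flat sides), circumscribed radius ≈ 15 mm, height ≈ 23 mm (dimensions read to the nearest mm from the axis ticks). For the g-code, the solid's height is divided into equal slices at the stated Δz and each level perimeter traced with G1 moves after a G0 lift.

; perimeter-only toolpath
G21 ; units = mm
G90 ; absolute positioning
G28 ; home
; layer 1
G0 Z3.83
G0 X30.00 Y15.00
G1 X25.61 Y25.61
G1 X15.00 Y30.00
G1 X4.39 Y25.61
G1 X0.00 Y15.00
G1 X4.39 Y4.39
G1 X15.00 Y0.00
G1 X25.61 Y4.39
G1 X30.00 Y15.00
; layer 2
G0 Z7.67
G0 X30.00 Y15.00
G1 X25.61 Y25.61
G1 X15.00 Y30.00
G1 X4.39 Y25.61
G1 X0.00 Y15.00
G1 X4.39 Y4.39
G1 X15.00 Y0.00
G1 X25.61 Y4.39
G1 X30.00 Y15.00
; layer 3
G0 Z11.50
G0 X30.00 Y15.00
G1 X25.61 Y25.61
G1 X15.00 Y30.00
G1 X4.39 Y25.61
G1 X0.00 Y15.00
G1 X4.39 Y4.39
G1 X15.00 Y0.00
G1 X25.61 Y4.39
G1 X30.00 Y15.00
; layer 4
G0 Z15.33
G0 X30.00 Y15.00
G1 X25.61 Y25.61
G1 X15.00 Y30.00
G1 X4.39 Y25.61
G1 X0.00 Y15.00
G1 X4.39 Y4.39
G1 X15.00 Y0.00
G1 X25.61 Y4.39
G1 X30.00 Y15.00
; layer 5
G0 Z19.17
G0 X30.00 Y15.00
G1 X25.61 Y25.61
G1 X15.00 Y30.00
G1 X4.39 Y25.61
G1 X0.00 Y15.00
G1 X4.39 Y4.39
G1 X15.00 Y0.00
G1 X25.61 Y4.39
G1 X30.00 Y15.00
; layer 6
G0 Z23.00
G0 X30.00 Y15.00
G1 X25.61 Y25.61
G1 X15.00 Y30.00
G1 X4.39 Y25.61
G1 X0.00 Y15.00
G1 X4.39 Y4.39
G1 X15.00 Y0.00
G1 X25.61 Y4.39
G1 X30.00 Y15.00
M2 ; end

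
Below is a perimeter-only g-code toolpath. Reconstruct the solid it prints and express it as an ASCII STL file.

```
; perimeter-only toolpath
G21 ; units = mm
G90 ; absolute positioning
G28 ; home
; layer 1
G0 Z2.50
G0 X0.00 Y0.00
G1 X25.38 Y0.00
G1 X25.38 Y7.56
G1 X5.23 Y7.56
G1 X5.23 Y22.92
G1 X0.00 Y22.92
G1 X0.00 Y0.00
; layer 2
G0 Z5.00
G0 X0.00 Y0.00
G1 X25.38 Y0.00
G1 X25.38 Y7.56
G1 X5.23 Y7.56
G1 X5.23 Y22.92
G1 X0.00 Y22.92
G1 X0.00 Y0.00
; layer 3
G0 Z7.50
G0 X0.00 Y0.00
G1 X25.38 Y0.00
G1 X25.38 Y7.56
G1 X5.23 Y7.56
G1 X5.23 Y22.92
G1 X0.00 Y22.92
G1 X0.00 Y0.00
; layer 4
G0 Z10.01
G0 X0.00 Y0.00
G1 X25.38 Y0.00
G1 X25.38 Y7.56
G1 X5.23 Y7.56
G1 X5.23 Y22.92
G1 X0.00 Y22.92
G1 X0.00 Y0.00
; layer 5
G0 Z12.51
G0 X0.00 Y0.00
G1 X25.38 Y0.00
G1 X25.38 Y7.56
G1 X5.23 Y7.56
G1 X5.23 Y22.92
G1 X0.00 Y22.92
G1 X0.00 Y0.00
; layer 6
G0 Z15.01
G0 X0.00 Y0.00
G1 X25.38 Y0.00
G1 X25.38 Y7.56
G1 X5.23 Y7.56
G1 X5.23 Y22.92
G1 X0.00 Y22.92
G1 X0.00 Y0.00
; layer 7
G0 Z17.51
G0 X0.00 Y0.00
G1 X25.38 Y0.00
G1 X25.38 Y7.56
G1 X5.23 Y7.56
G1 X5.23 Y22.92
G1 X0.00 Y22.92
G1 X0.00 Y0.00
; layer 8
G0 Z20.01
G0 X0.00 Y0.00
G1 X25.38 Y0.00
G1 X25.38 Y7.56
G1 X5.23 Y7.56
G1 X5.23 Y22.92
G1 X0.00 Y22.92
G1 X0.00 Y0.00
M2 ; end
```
solid part
  facet normal 0.0000 0.0000 -1.0000
    outer loop
      vertex 25.38 7.56 0.00
      vertex 25.38 0.00 0.00
      vertex 0.00 0.00 0.00
    endloop
  endfacet
  facet normal 0.0000 0.0000 -1.0000
    outer loop
      vertex 5.23 7.56 0.00
      vertex 25.38 7.56 0.00
      vertex 0.00 0.00 0.00
    endloop
  endfacet
  facet normal 0.0000 0.0000 -1.0000
    outer loop
      vertex 5.23 22.92 0.00
      vertex 5.23 7.56 0.00
      vertex 0.00 0.00 0.00
    endloop
  endfacet
  facet normal 0.0000 0.0000 -1.0000
    outer loop
      vertex 0.00 22.92 0.00
      vertex 5.23 22.92 0.00
      vertex 0.00 0.00 0.00
    endloop
  endfacet
  facet normal 0.0000 0.0000 1.0000
    outer loop
      vertex 0.00 0.00 20.01
      vertex 25.38 0.00 20.01
      vertex 25.38 7.56 20.01
    endloop
  endfacet
  facet normal 0.0000 0.0000 1.0000
    outer loop
      vertex 0.00 0.00 20.01
      vertex 25.38 7.56 20.01
      vertex 5.23 7.56 20.01
    endloop
  endfacet
  facet normal 0.0000 0.0000 1.0000
    outer loop
      vertex 0.00 0.00 20.01
      vertex 5.23 7.56 20.01
      vertex 5.23 22.92 20.01
    endloop
  endfacet
  facet normal 0.0000 0.0000 1.0000
    outer loop
      vertex 0.00 0.00 20.01
      vertex 5.23 22.92 20.01
      vertex 0.00 22.92 20.01
    endloop
  endfacet
  facet normal 0.0000 -1.0000 0.0000
    outer loop
      vertex 0.00 0.00 0.00
      vertex 25.38 0.00 0.00
      vertex 25.38 0.00 20.01
    endloop
  endfacet
  facet normal 0.0000 -1.0000 0.0000
    outer loop
      vertex 0.00 0.00 0.00
      vertex 25.38 0.00 20.01
      vertex 0.00 0.00 20.01
    endloop
  endfacet
  facet normal 1.0000 0.0000 0.0000
    outer loop
      vertex 25.38 0.00 0.00
      vertex 25.38 7.56 0.00
      vertex 25.38 7.56 20.01
    endloop
  endfacet
  facet normal 1.0000 0.0000 0.0000
    outer loop
      vertex 25.38 0.00 0.00
      vertex 25.38 7.56 20.01
      vertex 25.38 0.00 20.01
    endloop
  endfacet
  facet normal 0.0000 1.0000 0.0000
    outer loop
      vertex 25.38 7.56 0.00
      vertex 5.23 7.56 0.00
      vertex 5.23 7.56 20.01
    endloop
  endfacet
  facet normal 0.0000 1.0000 0.0000
    outer loop
      vertex 25.38 7.56 0.00
      vertex 5.23 7.56 20.01
      vertex 25.38 7.56 20.01
    endloop
  endfacet
  facet normal 1.0000 0.0000 0.0000
    outer loop
      vertex 5.23 7.56 0.00
      vertex 5.23 22.92 0.00
      vertex 5.23 22.92 20.01
    endloop
  endfacet
  facet normal 1.0000 0.0000 0.0000
    outer loop
      vertex 5.23 7.56 0.00
      vertex 5.23 22.92 20.01
      vertex 5.23 7.56 20.01
    endloop
  endfacet
  facet normal 0.0000 1.0000 0.0000
    outer loop
      vertex 5.23 22.92 0.00
      vertex 0.00 22.92 0.00
      vertex 0.00 22.92 20.01
    endloop
  endfacet
  facet normal 0.0000 1.0000 0.0000
    outer loop
      vertex 5.23 22.92 0.00
      vertex 0.00 22.92 20.01
      vertex 5.23 22.92 20.01
    endloop
  endfacet
  facet normal -1.0000 0.0000 0.0000
    outer loop
      vertex 0.00 22.92 0.00
      vertex 0.00 0.00 0.00
      vertex 0.00 0.00 20.01
    endloop
  endfacet
  facet normal -1.0000 0.0000 0.0000
    outer loop
      vertex 0.00 22.92 0.00
      vertex 0.00 0.00 20.01
      vertex 0.00 22.92 20.01
    endloop
  endfacet
endsolid part

The G0 Z moves step by Δz≈2.50 mm. Every layer's G1 loop is the same polygon, so the solid is a straight extrusion of it from z=0 to z≈20. Closing with flat bottom and top caps and triangulating gives 20 facets — an L-shaped prism: outer 25.4 × 22.9 mm, arm thicknesses ≈ 7.56 mm (horizontal) and 5.23 mm (vertical), extruded 20 mm in z.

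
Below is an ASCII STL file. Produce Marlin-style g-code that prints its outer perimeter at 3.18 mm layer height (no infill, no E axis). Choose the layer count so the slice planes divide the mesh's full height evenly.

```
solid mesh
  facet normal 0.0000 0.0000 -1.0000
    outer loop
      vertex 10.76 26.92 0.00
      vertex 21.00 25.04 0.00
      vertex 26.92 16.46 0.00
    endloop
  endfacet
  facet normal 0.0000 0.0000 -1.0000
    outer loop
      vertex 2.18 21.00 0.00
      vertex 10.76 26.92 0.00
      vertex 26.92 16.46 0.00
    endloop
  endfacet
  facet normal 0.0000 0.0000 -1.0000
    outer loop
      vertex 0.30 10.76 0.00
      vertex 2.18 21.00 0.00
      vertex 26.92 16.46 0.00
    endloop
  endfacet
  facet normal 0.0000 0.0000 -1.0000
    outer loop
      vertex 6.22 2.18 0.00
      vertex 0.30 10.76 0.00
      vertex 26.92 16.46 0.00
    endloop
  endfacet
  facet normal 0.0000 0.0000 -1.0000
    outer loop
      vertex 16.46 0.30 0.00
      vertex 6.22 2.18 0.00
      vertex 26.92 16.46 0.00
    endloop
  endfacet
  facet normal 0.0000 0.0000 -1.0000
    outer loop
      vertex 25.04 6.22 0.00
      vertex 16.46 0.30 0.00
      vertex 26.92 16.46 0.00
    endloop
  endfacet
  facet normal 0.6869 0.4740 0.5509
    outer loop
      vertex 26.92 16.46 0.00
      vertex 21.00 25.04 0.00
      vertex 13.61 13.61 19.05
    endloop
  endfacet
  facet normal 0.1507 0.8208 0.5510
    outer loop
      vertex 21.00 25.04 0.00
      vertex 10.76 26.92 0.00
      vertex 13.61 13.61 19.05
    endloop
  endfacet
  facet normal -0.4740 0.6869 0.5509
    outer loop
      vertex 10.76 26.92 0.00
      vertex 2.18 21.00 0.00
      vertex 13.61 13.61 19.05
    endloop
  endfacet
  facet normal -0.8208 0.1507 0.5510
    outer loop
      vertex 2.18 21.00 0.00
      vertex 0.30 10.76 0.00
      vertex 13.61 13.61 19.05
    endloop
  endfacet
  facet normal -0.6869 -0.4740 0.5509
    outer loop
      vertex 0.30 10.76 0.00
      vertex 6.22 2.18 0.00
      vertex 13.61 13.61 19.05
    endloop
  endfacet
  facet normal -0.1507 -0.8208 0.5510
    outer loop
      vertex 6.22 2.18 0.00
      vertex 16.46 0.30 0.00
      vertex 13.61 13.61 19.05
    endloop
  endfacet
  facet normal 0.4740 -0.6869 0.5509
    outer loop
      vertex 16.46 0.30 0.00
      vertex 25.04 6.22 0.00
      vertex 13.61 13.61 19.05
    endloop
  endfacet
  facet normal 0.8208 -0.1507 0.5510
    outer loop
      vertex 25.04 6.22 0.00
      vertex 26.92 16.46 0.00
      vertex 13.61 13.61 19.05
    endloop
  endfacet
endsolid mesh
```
; perimeter-only toolpath
G21 ; units = mm
G90 ; absolute positioning
G28 ; home
; layer 1
G0 Z3.18
G0 X24.70 Y15.99
G1 X19.77 Y23.13
G1 X11.23 Y24.70
G1 X4.09 Y19.77
G1 X2.52 Y11.23
G1 X7.45 Y4.09
G1 X15.99 Y2.52
G1 X23.13 Y7.45
G1 X24.70 Y15.99
; layer 2
G0 Z6.35
G0 X22.48 Y15.51
G1 X18.54 Y21.23
G1 X11.71 Y22.48
G1 X5.99 Y18.54
G1 X4.74 Y11.71
G1 X8.68 Y5.99
G1 X15.51 Y4.74
G1 X21.23 Y8.68
G1 X22.48 Y15.51
; layer 3
G0 Z9.53
G0 X20.27 Y15.04
G1 X17.30 Y19.32
G1 X12.18 Y20.27
G1 X7.89 Y17.30
G1 X6.96 Y12.18
G1 X9.91 Y7.89
G1 X15.04 Y6.96
G1 X19.32 Y9.91
G1 X20.27 Y15.04
; layer 4
G0 Z12.70
G0 X18.05 Y14.56
G1 X16.07 Y17.42
G1 X12.66 Y18.05
G1 X9.80 Y16.07
G1 X9.17 Y12.66
G1 X11.15 Y9.80
G1 X14.56 Y9.17
G1 X17.42 Y11.15
G1 X18.05 Y14.56
; layer 5
G0 Z15.88
G0 X15.83 Y14.08
G1 X14.84 Y15.51
G1 X13.13 Y15.83
G1 X11.71 Y14.84
G1 X11.39 Y13.13
G1 X12.38 Y11.71
G1 X14.08 Y11.39
G1 X15.51 Y12.38
G1 X15.83 Y14.08
M2 ; end

The solid is a regular 8-sided pyramid, base circumscribed radius ≈ 13.6 mm, apex at z ≈ 19.1 mm. Slicing at Δz = 3.18 mm — 6 equal slices spanning the solid's height, so layer i sits at z = i·h/6 — gives 5 non-empty perimeters. Each is a 8-segment closed polygon; G0 lifts to the layer z and rapids to the start vertex, then G1 traces the edges. The cross-section shrinks linearly with z (the slice at the apex is degenerate and omitted).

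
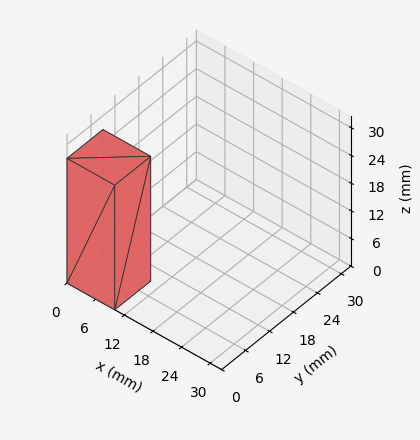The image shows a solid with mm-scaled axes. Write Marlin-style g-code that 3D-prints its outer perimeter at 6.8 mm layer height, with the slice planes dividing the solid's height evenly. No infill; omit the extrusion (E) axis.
Reading the render: the shape is a rectangular box, roughly 10 × 9 mm footprint and 27 mm tall (dimensions read to the nearest mm from the axis ticks). For the g-code, the solid's height is divided into equal slices at the stated Δz and each level perimeter traced with G1 moves after a G0 lift.

; perimeter-only toolpath
G21 ; units = mm
G90 ; absolute positioning
G28 ; home
; layer 1
G0 Z6.8
G0 X0.0 Y0.0
G1 X10.0 Y0.0
G1 X10.0 Y9.0
G1 X0.0 Y9.0
G1 X0.0 Y0.0
; layer 2
G0 Z13.5
G0 X0.0 Y0.0
G1 X10.0 Y0.0
G1 X10.0 Y9.0
G1 X0.0 Y9.0
G1 X0.0 Y0.0
; layer 3
G0 Z20.2
G0 X0.0 Y0.0
G1 X10.0 Y0.0
G1 X10.0 Y9.0
G1 X0.0 Y9.0
G1 X0.0 Y0.0
; layer 4
G0 Z27.0
G0 X0.0 Y0.0
G1 X10.0 Y0.0
G1 X10.0 Y9.0
G1 X0.0 Y9.0
G1 X0.0 Y0.0
M2 ; end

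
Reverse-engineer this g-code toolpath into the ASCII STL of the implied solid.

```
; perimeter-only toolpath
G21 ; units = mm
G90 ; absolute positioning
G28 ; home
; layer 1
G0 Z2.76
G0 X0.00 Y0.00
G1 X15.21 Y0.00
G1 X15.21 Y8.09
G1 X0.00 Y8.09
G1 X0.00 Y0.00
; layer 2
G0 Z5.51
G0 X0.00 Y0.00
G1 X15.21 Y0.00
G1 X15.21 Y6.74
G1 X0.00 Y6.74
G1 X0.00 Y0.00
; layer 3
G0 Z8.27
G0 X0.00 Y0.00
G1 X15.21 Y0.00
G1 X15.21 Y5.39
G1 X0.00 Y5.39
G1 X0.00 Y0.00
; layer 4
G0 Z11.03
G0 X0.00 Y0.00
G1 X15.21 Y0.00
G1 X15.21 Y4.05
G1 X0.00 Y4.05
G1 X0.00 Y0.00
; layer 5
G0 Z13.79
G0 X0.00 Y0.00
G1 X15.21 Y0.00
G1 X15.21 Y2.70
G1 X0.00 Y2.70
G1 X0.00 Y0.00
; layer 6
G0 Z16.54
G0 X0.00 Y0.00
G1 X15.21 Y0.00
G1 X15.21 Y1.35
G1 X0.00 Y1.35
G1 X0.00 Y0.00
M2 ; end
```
solid part
  facet normal 0.0000 0.0000 -1.0000
    outer loop
      vertex 15.21 9.44 0.00
      vertex 15.21 0.00 0.00
      vertex 0.00 0.00 0.00
    endloop
  endfacet
  facet normal 0.0000 0.0000 -1.0000
    outer loop
      vertex 0.00 9.44 0.00
      vertex 15.21 9.44 0.00
      vertex 0.00 0.00 0.00
    endloop
  endfacet
  facet normal 0.0000 -1.0000 0.0000
    outer loop
      vertex 0.00 0.00 0.00
      vertex 15.21 0.00 0.00
      vertex 15.21 0.00 19.30
    endloop
  endfacet
  facet normal 0.0000 -1.0000 0.0000
    outer loop
      vertex 0.00 0.00 0.00
      vertex 15.21 0.00 19.30
      vertex 0.00 0.00 19.30
    endloop
  endfacet
  facet normal 0.0000 0.8983 0.4394
    outer loop
      vertex 0.00 0.00 19.30
      vertex 15.21 0.00 19.30
      vertex 15.21 9.44 0.00
    endloop
  endfacet
  facet normal 0.0000 0.8983 0.4394
    outer loop
      vertex 0.00 0.00 19.30
      vertex 15.21 9.44 0.00
      vertex 0.00 9.44 0.00
    endloop
  endfacet
  facet normal -1.0000 0.0000 0.0000
    outer loop
      vertex 0.00 0.00 19.30
      vertex 0.00 9.44 0.00
      vertex 0.00 0.00 0.00
    endloop
  endfacet
  facet normal 1.0000 0.0000 0.0000
    outer loop
      vertex 15.21 0.00 0.00
      vertex 15.21 9.44 0.00
      vertex 15.21 0.00 19.30
    endloop
  endfacet
endsolid part

The G0 Z moves step by Δz≈2.76 mm. The G1 loops shrink linearly with z, so the solid tapers from its base footprint up to z≈19.3. Closing with a flat bottom cap and the tapered top and triangulating gives 8 facets — a wedge (ramp): 15.2 × 9.44 mm base, rising to 19.3 mm along the y=0 edge and sloping linearly to z=0 at y=9.44.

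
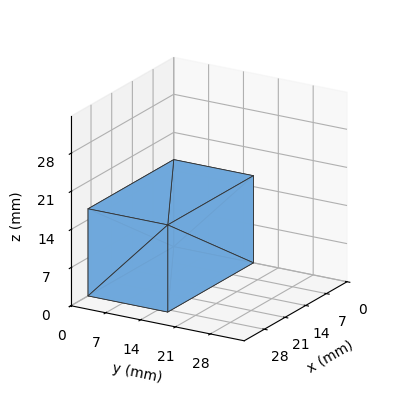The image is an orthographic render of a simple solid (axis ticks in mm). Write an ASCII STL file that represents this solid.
Reading the render: the shape is a rectangular box, roughly 29 × 16 mm footprint and 16 mm tall (dimensions read to the nearest mm from the axis ticks). For the STL, each face is triangulated and given an outward normal.

solid part
  facet normal 0.0000 0.0000 -1.0000
    outer loop
      vertex 29.000 16.000 0.000
      vertex 29.000 0.000 0.000
      vertex 0.000 0.000 0.000
    endloop
  endfacet
  facet normal 0.0000 0.0000 -1.0000
    outer loop
      vertex 0.000 16.000 0.000
      vertex 29.000 16.000 0.000
      vertex 0.000 0.000 0.000
    endloop
  endfacet
  facet normal 0.0000 0.0000 1.0000
    outer loop
      vertex 0.000 0.000 16.000
      vertex 29.000 0.000 16.000
      vertex 29.000 16.000 16.000
    endloop
  endfacet
  facet normal 0.0000 0.0000 1.0000
    outer loop
      vertex 0.000 0.000 16.000
      vertex 29.000 16.000 16.000
      vertex 0.000 16.000 16.000
    endloop
  endfacet
  facet normal 0.0000 -1.0000 0.0000
    outer loop
      vertex 0.000 0.000 0.000
      vertex 29.000 0.000 0.000
      vertex 29.000 0.000 16.000
    endloop
  endfacet
  facet normal 0.0000 -1.0000 0.0000
    outer loop
      vertex 0.000 0.000 0.000
      vertex 29.000 0.000 16.000
      vertex 0.000 0.000 16.000
    endloop
  endfacet
  facet normal 0.0000 1.0000 0.0000
    outer loop
      vertex 29.000 16.000 16.000
      vertex 29.000 16.000 0.000
      vertex 0.000 16.000 0.000
    endloop
  endfacet
  facet normal 0.0000 1.0000 0.0000
    outer loop
      vertex 0.000 16.000 16.000
      vertex 29.000 16.000 16.000
      vertex 0.000 16.000 0.000
    endloop
  endfacet
  facet normal -1.0000 0.0000 0.0000
    outer loop
      vertex 0.000 16.000 16.000
      vertex 0.000 16.000 0.000
      vertex 0.000 0.000 0.000
    endloop
  endfacet
  facet normal -1.0000 0.0000 0.0000
    outer loop
      vertex 0.000 0.000 16.000
      vertex 0.000 16.000 16.000
      vertex 0.000 0.000 0.000
    endloop
  endfacet
  facet normal 1.0000 0.0000 0.0000
    outer loop
      vertex 29.000 0.000 0.000
      vertex 29.000 16.000 0.000
      vertex 29.000 16.000 16.000
    endloop
  endfacet
  facet normal 1.0000 0.0000 0.0000
    outer loop
      vertex 29.000 0.000 0.000
      vertex 29.000 16.000 16.000
      vertex 29.000 0.000 16.000
    endloop
  endfacet
endsolid part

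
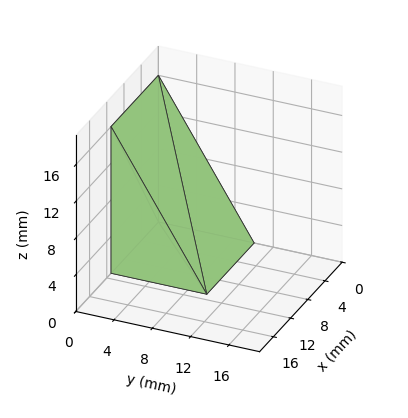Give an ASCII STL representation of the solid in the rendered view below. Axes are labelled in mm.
Reading the render: the shape is a wedge (ramp): 11 × 10 mm base, rising to 16 mm along the y=0 edge and sloping linearly to z=0 at y=10 (dimensions read to the nearest mm from the axis ticks). For the STL, each face is triangulated and given an outward normal.

solid part
  facet normal 0.0000 0.0000 -1.0000
    outer loop
      vertex 11.00 10.00 0.00
      vertex 11.00 0.00 0.00
      vertex 0.00 0.00 0.00
    endloop
  endfacet
  facet normal 0.0000 0.0000 -1.0000
    outer loop
      vertex 0.00 10.00 0.00
      vertex 11.00 10.00 0.00
      vertex 0.00 0.00 0.00
    endloop
  endfacet
  facet normal 0.0000 -1.0000 0.0000
    outer loop
      vertex 0.00 0.00 0.00
      vertex 11.00 0.00 0.00
      vertex 11.00 0.00 16.00
    endloop
  endfacet
  facet normal 0.0000 -1.0000 0.0000
    outer loop
      vertex 0.00 0.00 0.00
      vertex 11.00 0.00 16.00
      vertex 0.00 0.00 16.00
    endloop
  endfacet
  facet normal 0.0000 0.8480 0.5300
    outer loop
      vertex 0.00 0.00 16.00
      vertex 11.00 0.00 16.00
      vertex 11.00 10.00 0.00
    endloop
  endfacet
  facet normal 0.0000 0.8480 0.5300
    outer loop
      vertex 0.00 0.00 16.00
      vertex 11.00 10.00 0.00
      vertex 0.00 10.00 0.00
    endloop
  endfacet
  facet normal -1.0000 0.0000 0.0000
    outer loop
      vertex 0.00 0.00 16.00
      vertex 0.00 10.00 0.00
      vertex 0.00 0.00 0.00
    endloop
  endfacet
  facet normal 1.0000 0.0000 0.0000
    outer loop
      vertex 11.00 0.00 0.00
      vertex 11.00 10.00 0.00
      vertex 11.00 0.00 16.00
    endloop
  endfacet
endsolid part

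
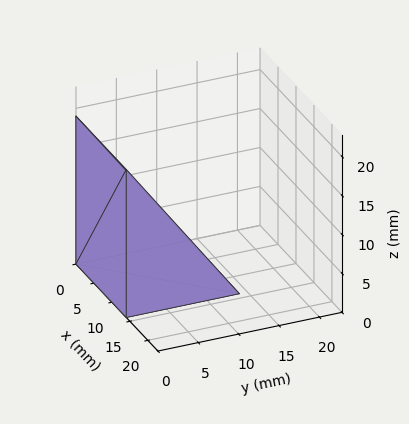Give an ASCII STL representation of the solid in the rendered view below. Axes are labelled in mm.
Reading the render: the shape is a wedge (ramp): 14 × 14 mm base, rising to 19 mm along the y=0 edge and sloping linearly to z=0 at y=14 (dimensions read to the nearest mm from the axis ticks). For the STL, each face is triangulated and given an outward normal.

solid part
  facet normal 0.0000 0.0000 -1.0000
    outer loop
      vertex 14.0 14.0 0.0
      vertex 14.0 0.0 0.0
      vertex 0.0 0.0 0.0
    endloop
  endfacet
  facet normal 0.0000 0.0000 -1.0000
    outer loop
      vertex 0.0 14.0 0.0
      vertex 14.0 14.0 0.0
      vertex 0.0 0.0 0.0
    endloop
  endfacet
  facet normal 0.0000 -1.0000 0.0000
    outer loop
      vertex 0.0 0.0 0.0
      vertex 14.0 0.0 0.0
      vertex 14.0 0.0 19.0
    endloop
  endfacet
  facet normal 0.0000 -1.0000 0.0000
    outer loop
      vertex 0.0 0.0 0.0
      vertex 14.0 0.0 19.0
      vertex 0.0 0.0 19.0
    endloop
  endfacet
  facet normal 0.0000 0.8051 0.5932
    outer loop
      vertex 0.0 0.0 19.0
      vertex 14.0 0.0 19.0
      vertex 14.0 14.0 0.0
    endloop
  endfacet
  facet normal 0.0000 0.8051 0.5932
    outer loop
      vertex 0.0 0.0 19.0
      vertex 14.0 14.0 0.0
      vertex 0.0 14.0 0.0
    endloop
  endfacet
  facet normal -1.0000 0.0000 0.0000
    outer loop
      vertex 0.0 0.0 19.0
      vertex 0.0 14.0 0.0
      vertex 0.0 0.0 0.0
    endloop
  endfacet
  facet normal 1.0000 0.0000 0.0000
    outer loop
      vertex 14.0 0.0 0.0
      vertex 14.0 14.0 0.0
      vertex 14.0 0.0 19.0
    endloop
  endfacet
endsolid part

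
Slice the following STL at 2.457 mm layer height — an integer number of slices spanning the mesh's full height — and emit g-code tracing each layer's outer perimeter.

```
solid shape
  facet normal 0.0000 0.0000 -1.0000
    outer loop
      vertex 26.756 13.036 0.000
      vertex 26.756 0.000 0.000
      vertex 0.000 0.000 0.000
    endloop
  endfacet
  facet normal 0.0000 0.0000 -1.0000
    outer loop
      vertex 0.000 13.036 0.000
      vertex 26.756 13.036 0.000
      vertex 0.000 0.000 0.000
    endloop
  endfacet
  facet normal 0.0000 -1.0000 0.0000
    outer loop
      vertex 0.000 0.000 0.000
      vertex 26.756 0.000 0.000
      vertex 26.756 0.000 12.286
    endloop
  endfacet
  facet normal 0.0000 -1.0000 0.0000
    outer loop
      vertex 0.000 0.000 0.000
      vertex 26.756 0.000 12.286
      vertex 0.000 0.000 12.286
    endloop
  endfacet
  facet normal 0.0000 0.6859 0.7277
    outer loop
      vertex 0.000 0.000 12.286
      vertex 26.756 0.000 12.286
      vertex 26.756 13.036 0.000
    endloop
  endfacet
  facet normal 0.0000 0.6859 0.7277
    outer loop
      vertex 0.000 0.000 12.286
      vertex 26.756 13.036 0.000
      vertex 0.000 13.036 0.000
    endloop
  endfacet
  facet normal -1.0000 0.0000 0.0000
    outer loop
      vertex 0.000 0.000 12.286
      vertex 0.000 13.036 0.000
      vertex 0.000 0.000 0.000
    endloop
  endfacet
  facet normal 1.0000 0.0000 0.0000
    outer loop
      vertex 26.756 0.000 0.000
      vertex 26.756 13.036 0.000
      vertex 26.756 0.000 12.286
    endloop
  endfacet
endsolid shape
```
; perimeter-only toolpath
G21 ; units = mm
G90 ; absolute positioning
G28 ; home
; layer 1
G0 Z2.457
G0 X0.000 Y0.000
G1 X26.756 Y0.000
G1 X26.756 Y10.429
G1 X0.000 Y10.429
G1 X0.000 Y0.000
; layer 2
G0 Z4.914
G0 X0.000 Y0.000
G1 X26.756 Y0.000
G1 X26.756 Y7.822
G1 X0.000 Y7.822
G1 X0.000 Y0.000
; layer 3
G0 Z7.372
G0 X0.000 Y0.000
G1 X26.756 Y0.000
G1 X26.756 Y5.214
G1 X0.000 Y5.214
G1 X0.000 Y0.000
; layer 4
G0 Z9.829
G0 X0.000 Y0.000
G1 X26.756 Y0.000
G1 X26.756 Y2.607
G1 X0.000 Y2.607
G1 X0.000 Y0.000
M2 ; end

The solid is a wedge (ramp): 26.8 × 13 mm base, rising to 12.3 mm along the y=0 edge and sloping linearly to z=0 at y=13. Slicing at Δz = 2.457 mm — 5 equal slices spanning the solid's height, so layer i sits at z = i·h/5 — gives 4 non-empty perimeters. Each is a 4-segment closed polygon; G0 lifts to the layer z and rapids to the start vertex, then G1 traces the edges. The cross-section shrinks linearly with z (the slice at the apex is degenerate and omitted).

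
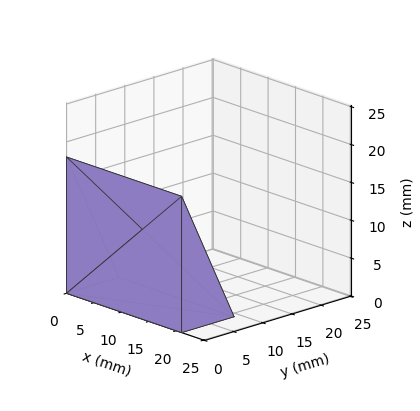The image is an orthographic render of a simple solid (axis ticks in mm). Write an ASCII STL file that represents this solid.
Reading the render: the shape is a wedge (ramp): 21 × 9 mm base, rising to 18 mm along the y=0 edge and sloping linearly to z=0 at y=9 (dimensions read to the nearest mm from the axis ticks). For the STL, each face is triangulated and given an outward normal.

solid part
  facet normal 0.0000 0.0000 -1.0000
    outer loop
      vertex 21.00 9.00 0.00
      vertex 21.00 0.00 0.00
      vertex 0.00 0.00 0.00
    endloop
  endfacet
  facet normal 0.0000 0.0000 -1.0000
    outer loop
      vertex 0.00 9.00 0.00
      vertex 21.00 9.00 0.00
      vertex 0.00 0.00 0.00
    endloop
  endfacet
  facet normal 0.0000 -1.0000 0.0000
    outer loop
      vertex 0.00 0.00 0.00
      vertex 21.00 0.00 0.00
      vertex 21.00 0.00 18.00
    endloop
  endfacet
  facet normal 0.0000 -1.0000 0.0000
    outer loop
      vertex 0.00 0.00 0.00
      vertex 21.00 0.00 18.00
      vertex 0.00 0.00 18.00
    endloop
  endfacet
  facet normal 0.0000 0.8944 0.4472
    outer loop
      vertex 0.00 0.00 18.00
      vertex 21.00 0.00 18.00
      vertex 21.00 9.00 0.00
    endloop
  endfacet
  facet normal 0.0000 0.8944 0.4472
    outer loop
      vertex 0.00 0.00 18.00
      vertex 21.00 9.00 0.00
      vertex 0.00 9.00 0.00
    endloop
  endfacet
  facet normal -1.0000 0.0000 0.0000
    outer loop
      vertex 0.00 0.00 18.00
      vertex 0.00 9.00 0.00
      vertex 0.00 0.00 0.00
    endloop
  endfacet
  facet normal 1.0000 0.0000 0.0000
    outer loop
      vertex 21.00 0.00 0.00
      vertex 21.00 9.00 0.00
      vertex 21.00 0.00 18.00
    endloop
  endfacet
endsolid part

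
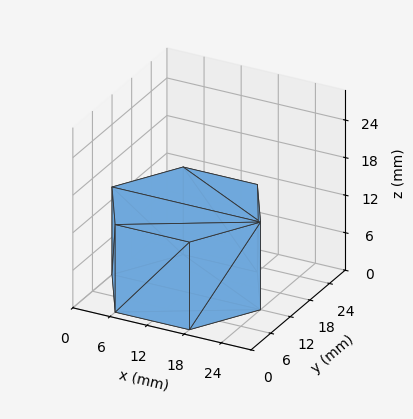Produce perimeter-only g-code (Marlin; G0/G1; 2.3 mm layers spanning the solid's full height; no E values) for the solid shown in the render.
Reading the render: the shape is a regular 6-sided prism (a cylinder approximated with 6 flat sides), circumscribed radius ≈ 12 mm, height ≈ 14 mm (dimensions read to the nearest mm from the axis ticks). For the g-code, the solid's height is divided into equal slices at the stated Δz and each level perimeter traced with G1 moves after a G0 lift.

; perimeter-only toolpath
G21 ; units = mm
G90 ; absolute positioning
G28 ; home
; layer 1
G0 Z2.3
G0 X24.0 Y12.0
G1 X18.0 Y22.4
G1 X6.0 Y22.4
G1 X0.0 Y12.0
G1 X6.0 Y1.6
G1 X18.0 Y1.6
G1 X24.0 Y12.0
; layer 2
G0 Z4.7
G0 X24.0 Y12.0
G1 X18.0 Y22.4
G1 X6.0 Y22.4
G1 X0.0 Y12.0
G1 X6.0 Y1.6
G1 X18.0 Y1.6
G1 X24.0 Y12.0
; layer 3
G0 Z7.0
G0 X24.0 Y12.0
G1 X18.0 Y22.4
G1 X6.0 Y22.4
G1 X0.0 Y12.0
G1 X6.0 Y1.6
G1 X18.0 Y1.6
G1 X24.0 Y12.0
; layer 4
G0 Z9.3
G0 X24.0 Y12.0
G1 X18.0 Y22.4
G1 X6.0 Y22.4
G1 X0.0 Y12.0
G1 X6.0 Y1.6
G1 X18.0 Y1.6
G1 X24.0 Y12.0
; layer 5
G0 Z11.7
G0 X24.0 Y12.0
G1 X18.0 Y22.4
G1 X6.0 Y22.4
G1 X0.0 Y12.0
G1 X6.0 Y1.6
G1 X18.0 Y1.6
G1 X24.0 Y12.0
; layer 6
G0 Z14.0
G0 X24.0 Y12.0
G1 X18.0 Y22.4
G1 X6.0 Y22.4
G1 X0.0 Y12.0
G1 X6.0 Y1.6
G1 X18.0 Y1.6
G1 X24.0 Y12.0
M2 ; end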